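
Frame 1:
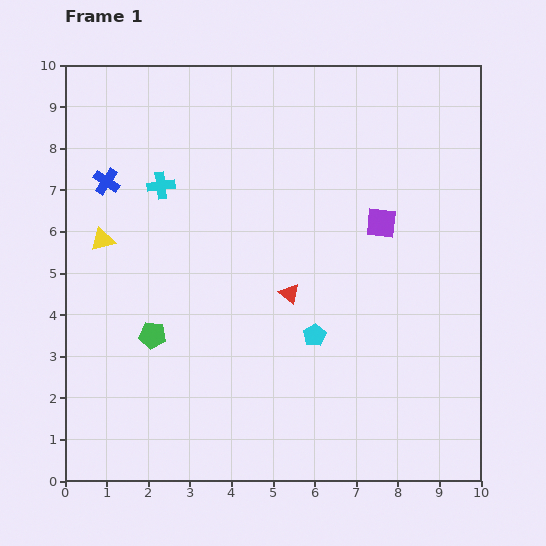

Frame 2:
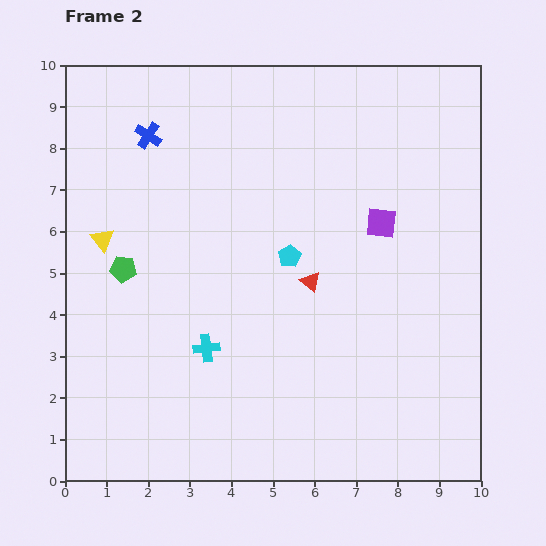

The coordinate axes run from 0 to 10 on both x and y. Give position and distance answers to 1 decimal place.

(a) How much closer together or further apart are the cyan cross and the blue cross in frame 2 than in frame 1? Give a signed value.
+4.0

Distance in frame 1: 1.3. Distance in frame 2: 5.3.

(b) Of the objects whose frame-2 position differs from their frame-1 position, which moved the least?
the red triangle

(moved 0.6)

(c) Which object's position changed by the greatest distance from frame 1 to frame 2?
the cyan cross

(moved 4.1; next 2.0)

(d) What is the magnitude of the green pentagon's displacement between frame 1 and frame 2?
1.7

The green pentagon moved from (2.1, 3.5) to (1.4, 5.1), a distance of √(0.7² + 1.6²) ≈ 1.7.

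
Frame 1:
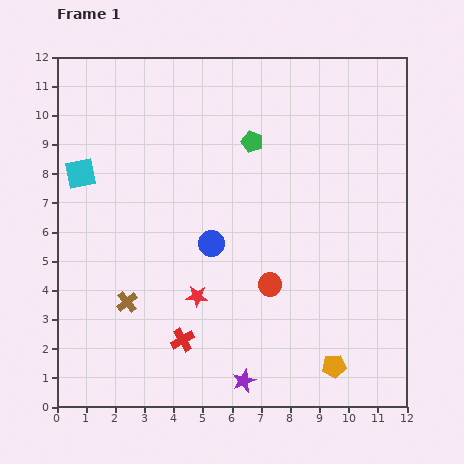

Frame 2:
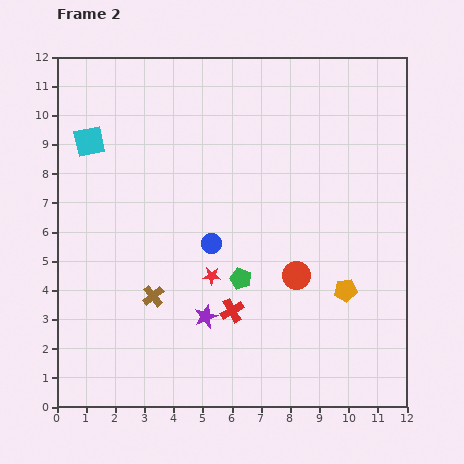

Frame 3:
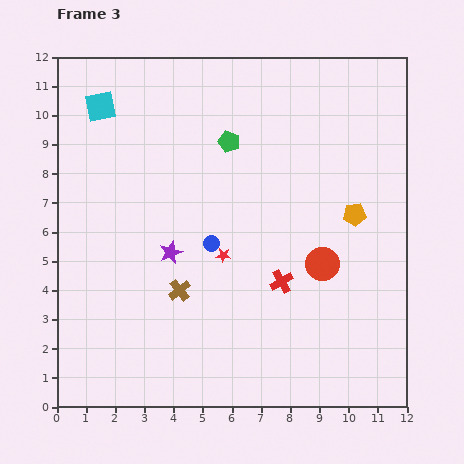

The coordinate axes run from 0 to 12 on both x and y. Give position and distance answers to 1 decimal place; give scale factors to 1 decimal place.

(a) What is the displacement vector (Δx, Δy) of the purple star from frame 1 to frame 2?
(-1.3, 2.2)

The purple star was at (6.4, 0.9) in frame 1 and (5.1, 3.1) in frame 2.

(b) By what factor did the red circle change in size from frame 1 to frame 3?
1.4×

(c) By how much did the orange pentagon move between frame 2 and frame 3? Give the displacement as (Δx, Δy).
(0.3, 2.6)

The orange pentagon was at (9.9, 4.0) in frame 2 and (10.2, 6.6) in frame 3.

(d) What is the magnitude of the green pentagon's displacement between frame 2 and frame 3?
4.7

The green pentagon moved from (6.3, 4.4) to (5.9, 9.1), a distance of √(0.4² + 4.7²) ≈ 4.7.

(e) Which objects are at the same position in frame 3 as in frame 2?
the blue circle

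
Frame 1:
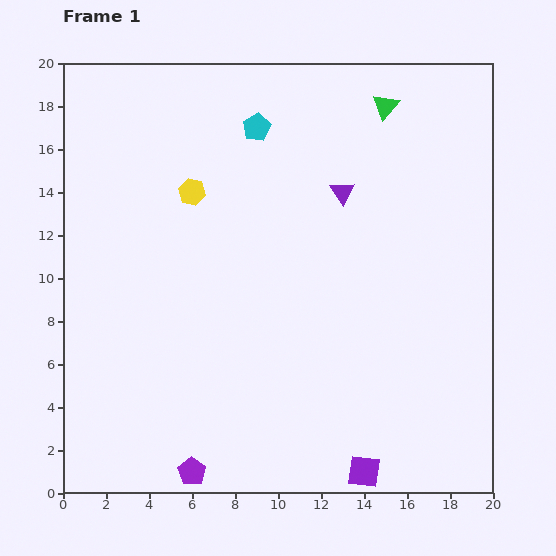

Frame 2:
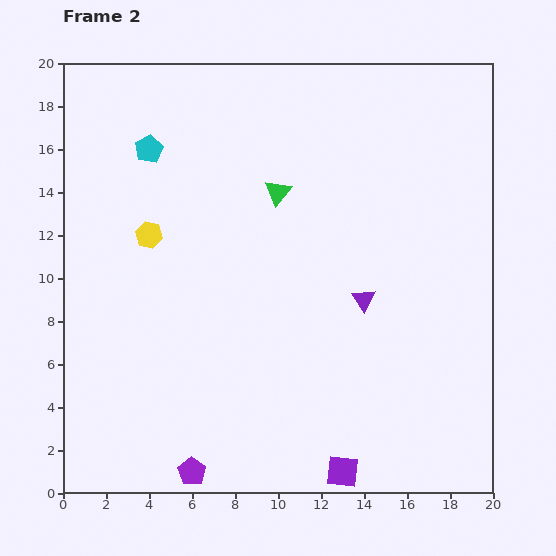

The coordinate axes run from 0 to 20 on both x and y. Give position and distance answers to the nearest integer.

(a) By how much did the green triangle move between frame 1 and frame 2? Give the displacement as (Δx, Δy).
(-5, -4)

The green triangle was at (15, 18) in frame 1 and (10, 14) in frame 2.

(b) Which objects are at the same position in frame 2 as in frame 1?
the purple pentagon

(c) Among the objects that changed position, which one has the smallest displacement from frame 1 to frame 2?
the purple square

(moved 1)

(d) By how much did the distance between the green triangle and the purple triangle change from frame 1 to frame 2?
+2

Distance in frame 1: 4. Distance in frame 2: 6.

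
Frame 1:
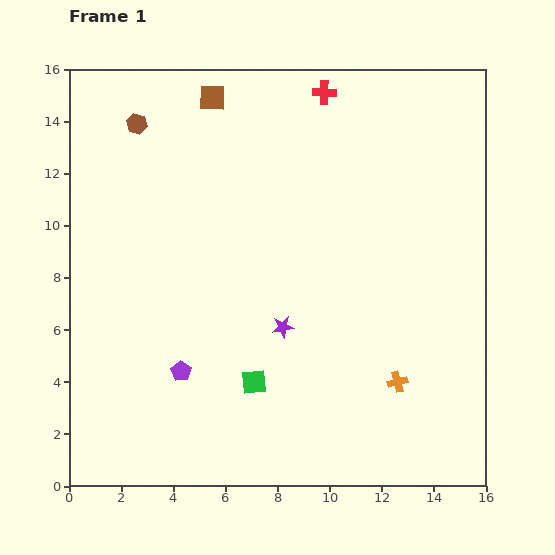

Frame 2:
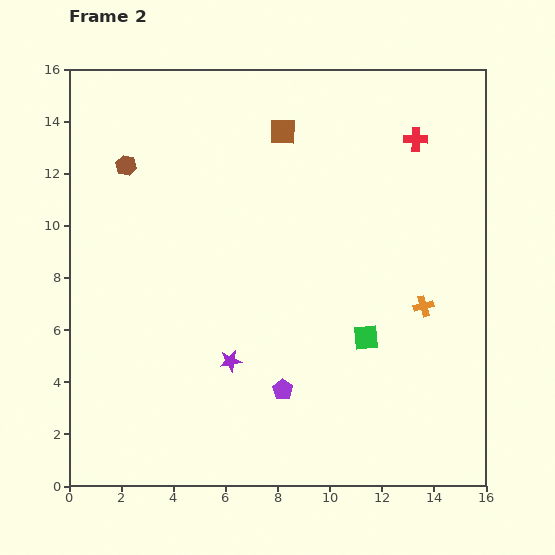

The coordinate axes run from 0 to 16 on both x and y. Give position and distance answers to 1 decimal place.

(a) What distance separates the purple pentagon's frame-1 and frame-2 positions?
4.0

The purple pentagon moved from (4.3, 4.4) to (8.2, 3.7), a distance of √(3.9² + 0.7²) ≈ 4.0.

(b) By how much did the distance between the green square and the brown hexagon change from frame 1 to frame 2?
+0.4

Distance in frame 1: 10.9. Distance in frame 2: 11.3.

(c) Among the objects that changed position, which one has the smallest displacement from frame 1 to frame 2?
the brown hexagon

(moved 1.6)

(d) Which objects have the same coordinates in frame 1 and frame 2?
none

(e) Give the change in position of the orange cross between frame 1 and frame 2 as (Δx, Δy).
(1.0, 2.9)

The orange cross was at (12.6, 4.0) in frame 1 and (13.6, 6.9) in frame 2.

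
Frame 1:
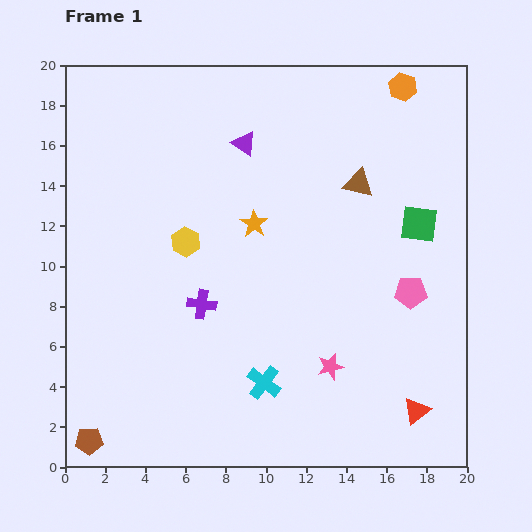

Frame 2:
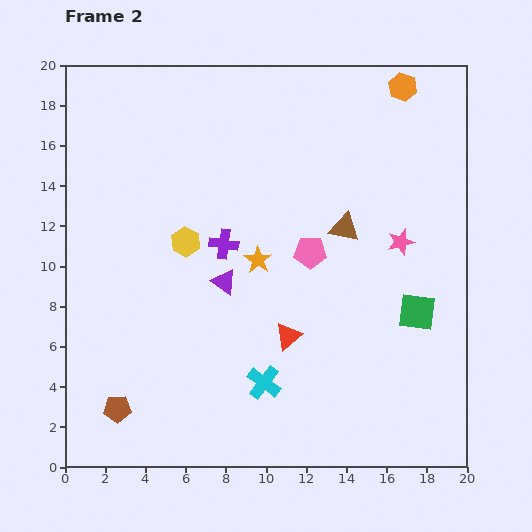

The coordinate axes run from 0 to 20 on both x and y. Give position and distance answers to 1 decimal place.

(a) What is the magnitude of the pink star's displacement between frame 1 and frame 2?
7.1

The pink star moved from (13.2, 5.0) to (16.7, 11.2), a distance of √(3.5² + 6.2²) ≈ 7.1.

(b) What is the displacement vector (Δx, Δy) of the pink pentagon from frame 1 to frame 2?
(-5.0, 2.0)

The pink pentagon was at (17.2, 8.7) in frame 1 and (12.2, 10.7) in frame 2.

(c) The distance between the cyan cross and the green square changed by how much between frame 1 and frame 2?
-2.6

Distance in frame 1: 11.0. Distance in frame 2: 8.4.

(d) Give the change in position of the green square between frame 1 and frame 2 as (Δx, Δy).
(-0.1, -4.4)

The green square was at (17.6, 12.1) in frame 1 and (17.5, 7.7) in frame 2.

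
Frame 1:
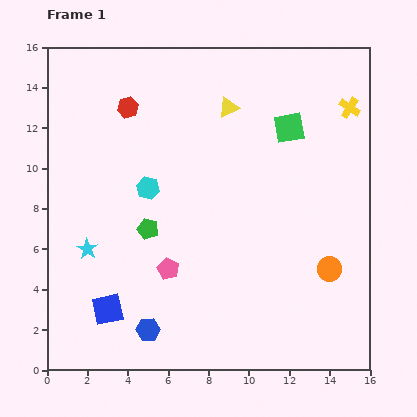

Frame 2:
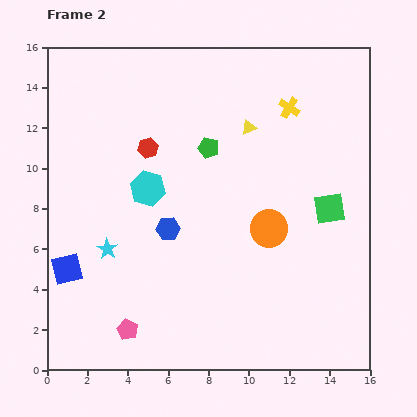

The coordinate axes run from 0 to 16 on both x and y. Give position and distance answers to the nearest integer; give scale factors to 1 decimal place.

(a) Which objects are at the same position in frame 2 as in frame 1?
the cyan hexagon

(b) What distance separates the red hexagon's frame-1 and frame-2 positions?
2

The red hexagon moved from (4, 13) to (5, 11), a distance of √(1² + 2²) ≈ 2.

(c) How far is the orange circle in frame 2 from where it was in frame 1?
4

The orange circle moved from (14, 5) to (11, 7), a distance of √(3² + 2²) ≈ 4.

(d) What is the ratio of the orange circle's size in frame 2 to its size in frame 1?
1.6×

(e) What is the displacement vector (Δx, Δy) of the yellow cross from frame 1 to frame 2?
(-3, 0)

The yellow cross was at (15, 13) in frame 1 and (12, 13) in frame 2.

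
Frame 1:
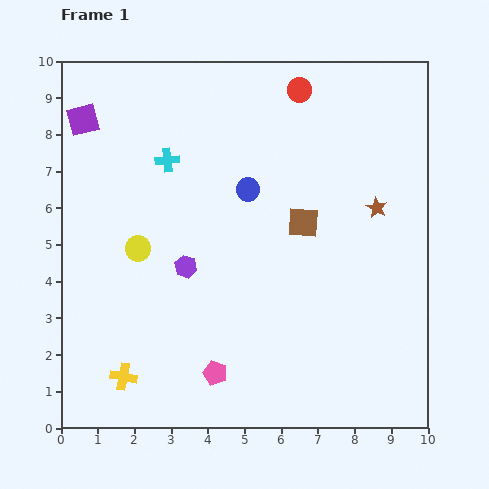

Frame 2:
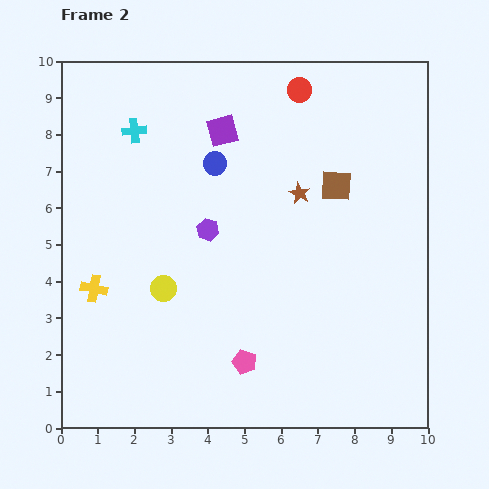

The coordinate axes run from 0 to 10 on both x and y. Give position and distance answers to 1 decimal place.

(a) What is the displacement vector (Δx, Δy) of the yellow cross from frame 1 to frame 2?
(-0.8, 2.4)

The yellow cross was at (1.7, 1.4) in frame 1 and (0.9, 3.8) in frame 2.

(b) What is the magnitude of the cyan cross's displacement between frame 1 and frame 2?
1.2

The cyan cross moved from (2.9, 7.3) to (2.0, 8.1), a distance of √(0.9² + 0.8²) ≈ 1.2.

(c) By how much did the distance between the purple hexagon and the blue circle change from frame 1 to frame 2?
-0.9

Distance in frame 1: 2.7. Distance in frame 2: 1.8.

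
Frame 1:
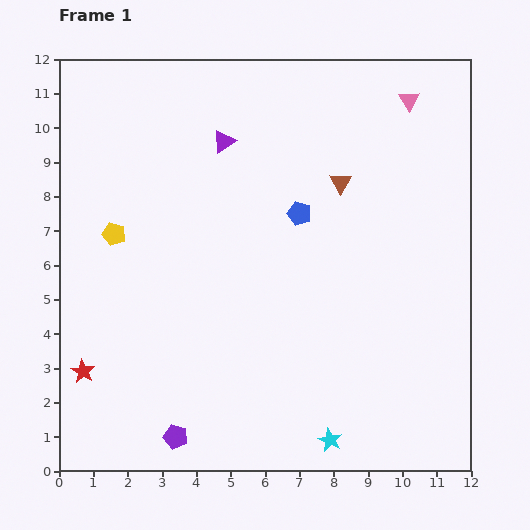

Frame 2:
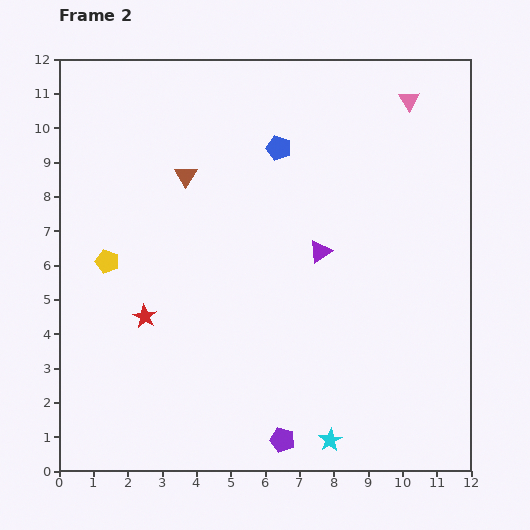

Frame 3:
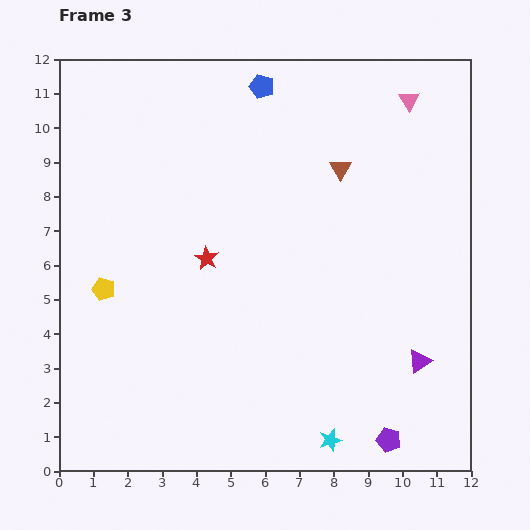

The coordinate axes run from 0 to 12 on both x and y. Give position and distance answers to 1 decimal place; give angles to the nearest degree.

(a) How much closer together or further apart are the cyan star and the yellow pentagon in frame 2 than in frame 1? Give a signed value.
-0.4

Distance in frame 1: 8.7. Distance in frame 2: 8.3.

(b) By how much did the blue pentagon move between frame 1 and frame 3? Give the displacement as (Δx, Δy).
(-1.1, 3.7)

The blue pentagon was at (7.0, 7.5) in frame 1 and (5.9, 11.2) in frame 3.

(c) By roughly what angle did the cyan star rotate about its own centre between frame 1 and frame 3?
30° clockwise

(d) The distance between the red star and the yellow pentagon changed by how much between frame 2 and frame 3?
+1.2

Distance in frame 2: 1.9. Distance in frame 3: 3.1.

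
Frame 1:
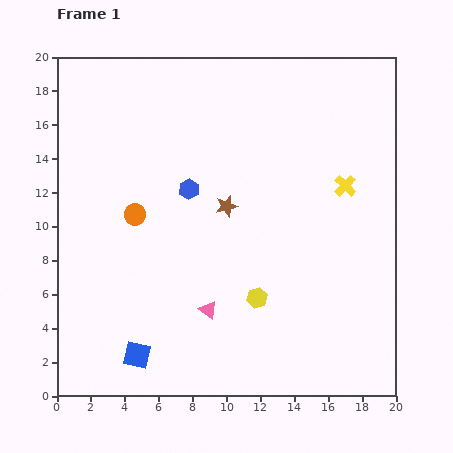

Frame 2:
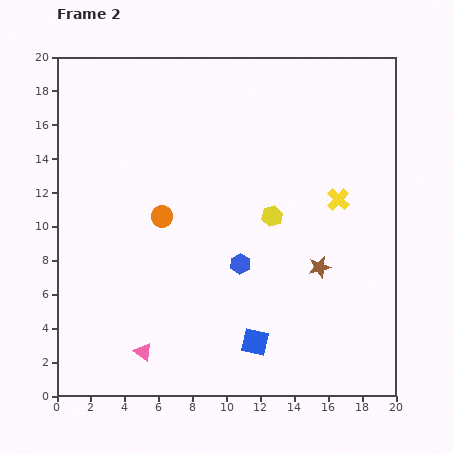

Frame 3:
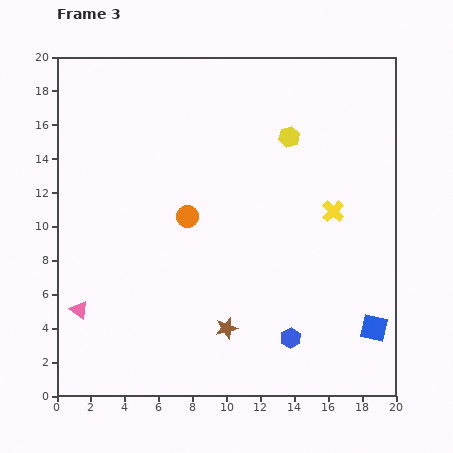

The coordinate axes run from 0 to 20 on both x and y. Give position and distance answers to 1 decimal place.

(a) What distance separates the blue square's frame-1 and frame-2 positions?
7.0

The blue square moved from (4.7, 2.4) to (11.7, 3.2), a distance of √(7.0² + 0.8²) ≈ 7.0.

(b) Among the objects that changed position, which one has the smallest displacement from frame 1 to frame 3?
the yellow cross

(moved 1.7)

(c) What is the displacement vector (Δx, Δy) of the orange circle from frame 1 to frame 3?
(3.1, -0.1)

The orange circle was at (4.6, 10.7) in frame 1 and (7.7, 10.6) in frame 3.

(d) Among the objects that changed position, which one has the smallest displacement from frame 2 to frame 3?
the yellow cross

(moved 0.8)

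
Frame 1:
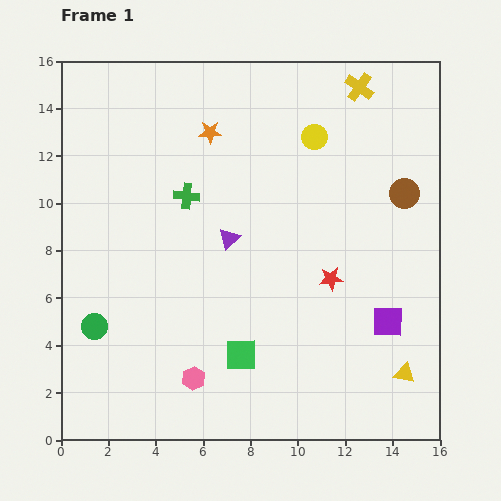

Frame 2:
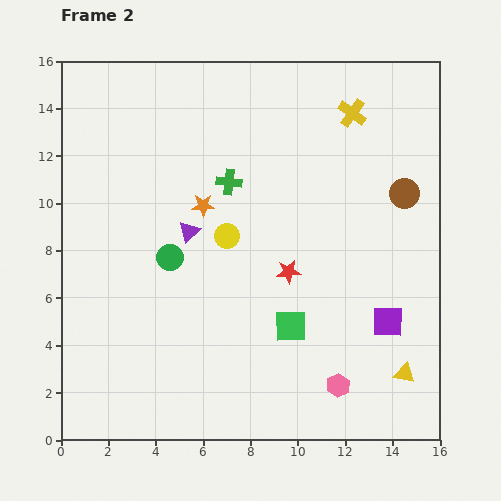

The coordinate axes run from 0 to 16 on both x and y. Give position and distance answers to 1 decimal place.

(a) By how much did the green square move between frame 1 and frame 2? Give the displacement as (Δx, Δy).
(2.1, 1.2)

The green square was at (7.6, 3.6) in frame 1 and (9.7, 4.8) in frame 2.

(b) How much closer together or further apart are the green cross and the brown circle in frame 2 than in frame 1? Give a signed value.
-1.8

Distance in frame 1: 9.2. Distance in frame 2: 7.4.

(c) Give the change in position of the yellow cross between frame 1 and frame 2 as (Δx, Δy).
(-0.3, -1.1)

The yellow cross was at (12.6, 14.9) in frame 1 and (12.3, 13.8) in frame 2.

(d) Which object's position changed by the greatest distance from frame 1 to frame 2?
the pink hexagon

(moved 6.1; next 5.6)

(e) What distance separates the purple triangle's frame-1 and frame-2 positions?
1.7

The purple triangle moved from (7.1, 8.5) to (5.4, 8.8), a distance of √(1.7² + 0.3²) ≈ 1.7.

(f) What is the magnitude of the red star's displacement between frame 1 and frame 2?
1.8

The red star moved from (11.4, 6.8) to (9.6, 7.1), a distance of √(1.8² + 0.3²) ≈ 1.8.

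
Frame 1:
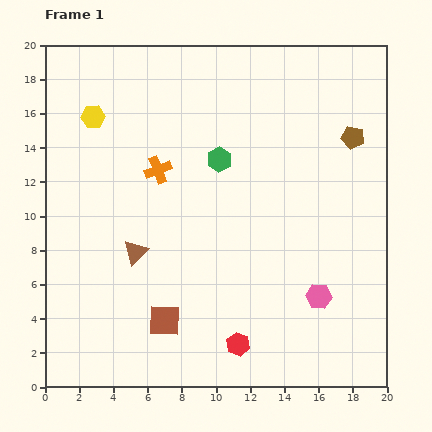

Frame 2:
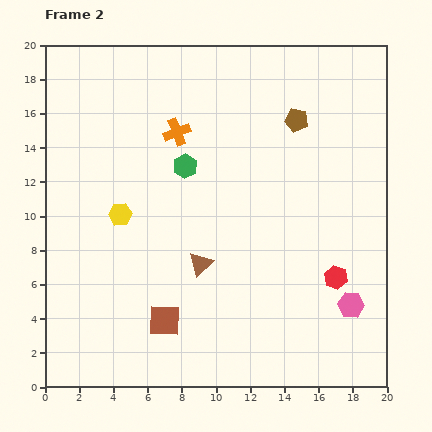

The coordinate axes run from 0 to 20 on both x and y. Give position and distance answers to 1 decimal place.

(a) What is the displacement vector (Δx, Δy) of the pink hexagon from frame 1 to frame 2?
(1.9, -0.5)

The pink hexagon was at (16.0, 5.3) in frame 1 and (17.9, 4.8) in frame 2.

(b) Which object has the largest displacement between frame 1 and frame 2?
the red hexagon

(moved 6.9; next 5.9)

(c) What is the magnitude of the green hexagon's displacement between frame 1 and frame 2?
2.0

The green hexagon moved from (10.2, 13.3) to (8.2, 12.9), a distance of √(2.0² + 0.4²) ≈ 2.0.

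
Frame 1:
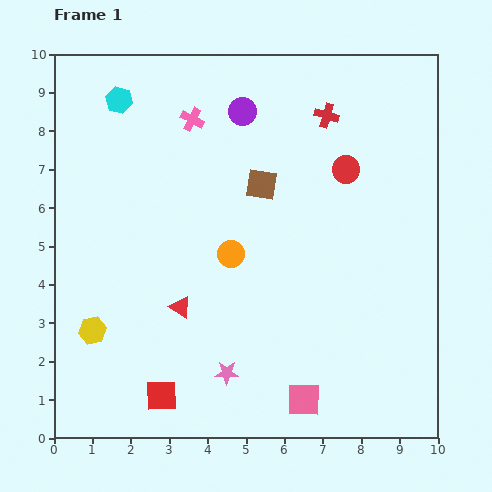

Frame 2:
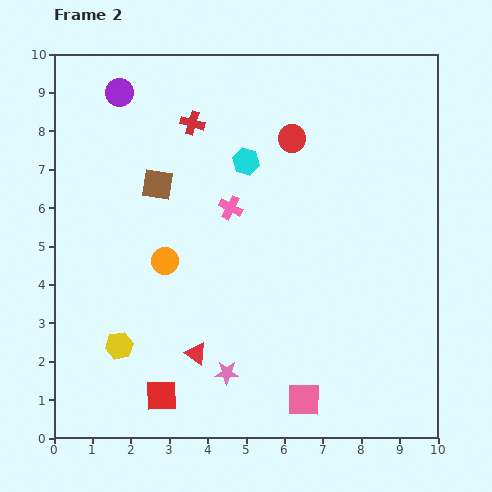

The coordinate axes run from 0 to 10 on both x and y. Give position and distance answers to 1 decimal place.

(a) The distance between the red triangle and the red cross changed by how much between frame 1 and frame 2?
-0.3

Distance in frame 1: 6.3. Distance in frame 2: 6.0.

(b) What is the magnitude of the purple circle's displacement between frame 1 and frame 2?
3.2

The purple circle moved from (4.9, 8.5) to (1.7, 9.0), a distance of √(3.2² + 0.5²) ≈ 3.2.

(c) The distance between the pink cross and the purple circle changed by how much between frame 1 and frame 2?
+2.9

Distance in frame 1: 1.3. Distance in frame 2: 4.2.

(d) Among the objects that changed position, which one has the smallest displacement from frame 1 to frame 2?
the yellow hexagon

(moved 0.8)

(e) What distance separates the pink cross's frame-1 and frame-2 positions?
2.5

The pink cross moved from (3.6, 8.3) to (4.6, 6.0), a distance of √(1.0² + 2.3²) ≈ 2.5.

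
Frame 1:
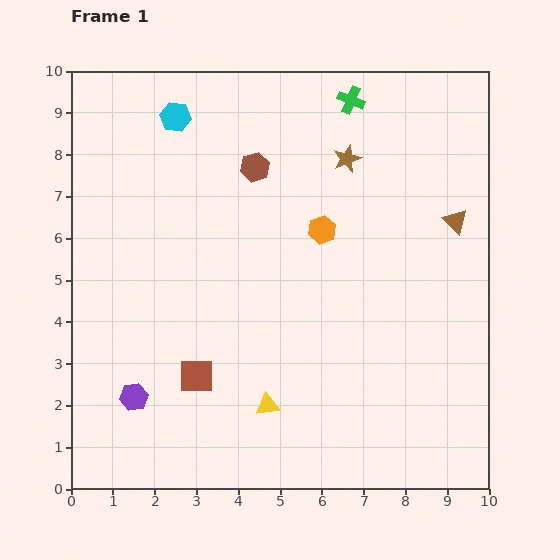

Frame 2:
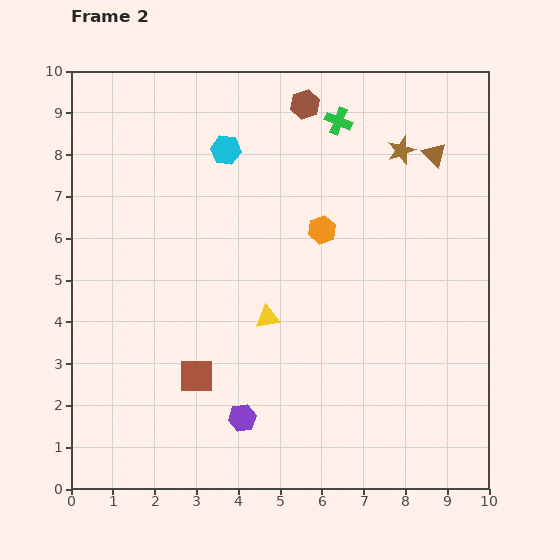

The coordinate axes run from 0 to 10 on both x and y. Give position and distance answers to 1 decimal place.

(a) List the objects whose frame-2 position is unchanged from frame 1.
the orange hexagon, the brown square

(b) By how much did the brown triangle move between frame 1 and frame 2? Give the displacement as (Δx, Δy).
(-0.5, 1.6)

The brown triangle was at (9.2, 6.4) in frame 1 and (8.7, 8.0) in frame 2.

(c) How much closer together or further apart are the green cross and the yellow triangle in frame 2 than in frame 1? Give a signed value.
-2.6

Distance in frame 1: 7.6. Distance in frame 2: 5.0.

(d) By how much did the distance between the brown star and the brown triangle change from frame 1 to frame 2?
-2.2

Distance in frame 1: 3.0. Distance in frame 2: 0.8.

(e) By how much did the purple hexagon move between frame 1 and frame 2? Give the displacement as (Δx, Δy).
(2.6, -0.5)

The purple hexagon was at (1.5, 2.2) in frame 1 and (4.1, 1.7) in frame 2.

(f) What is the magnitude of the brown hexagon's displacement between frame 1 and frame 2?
1.9

The brown hexagon moved from (4.4, 7.7) to (5.6, 9.2), a distance of √(1.2² + 1.5²) ≈ 1.9.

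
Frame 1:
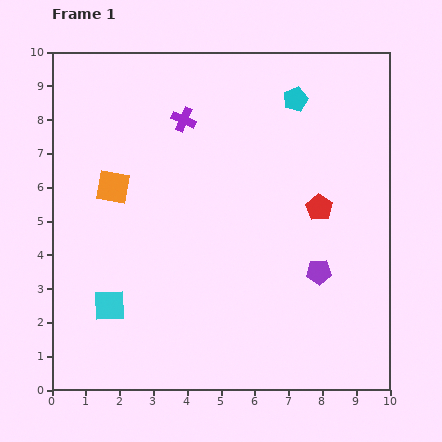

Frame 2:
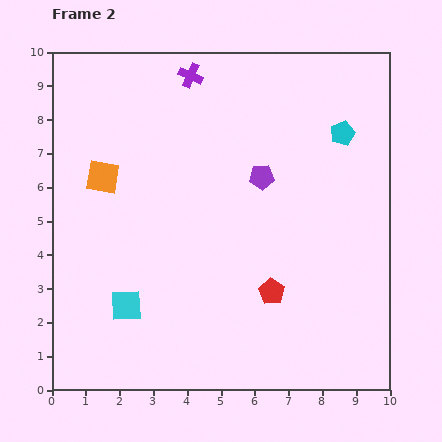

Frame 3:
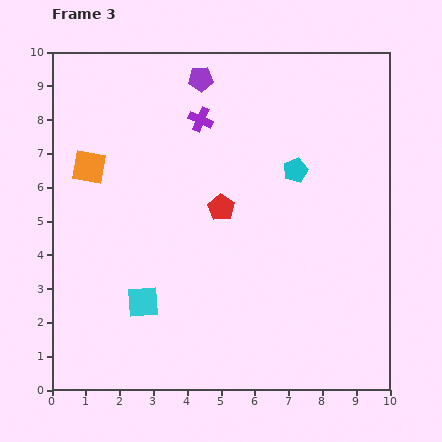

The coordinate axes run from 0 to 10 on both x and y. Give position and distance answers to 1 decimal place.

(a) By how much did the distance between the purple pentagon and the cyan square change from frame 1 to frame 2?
-0.8

Distance in frame 1: 6.3. Distance in frame 2: 5.5.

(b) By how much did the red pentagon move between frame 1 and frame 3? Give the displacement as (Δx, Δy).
(-2.9, 0.0)

The red pentagon was at (7.9, 5.4) in frame 1 and (5.0, 5.4) in frame 3.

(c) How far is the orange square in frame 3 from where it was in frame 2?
0.5

The orange square moved from (1.5, 6.3) to (1.1, 6.6), a distance of √(0.4² + 0.3²) ≈ 0.5.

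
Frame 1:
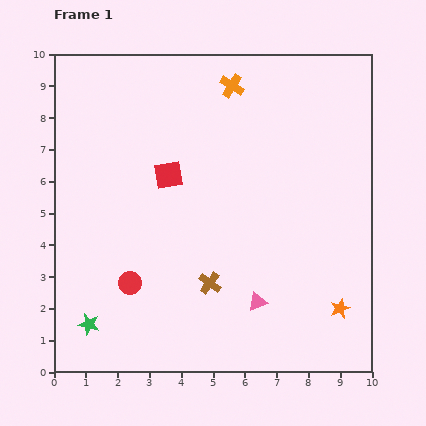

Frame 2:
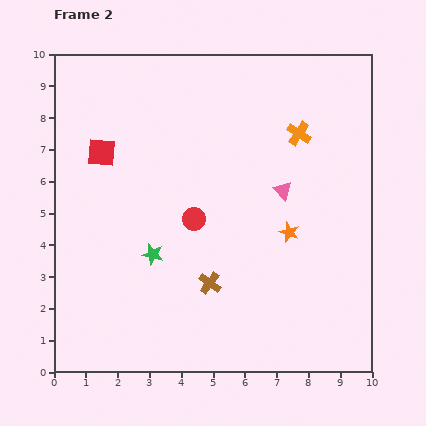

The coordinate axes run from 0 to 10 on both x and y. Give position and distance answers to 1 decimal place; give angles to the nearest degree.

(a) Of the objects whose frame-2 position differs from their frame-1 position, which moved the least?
the red square

(moved 2.2)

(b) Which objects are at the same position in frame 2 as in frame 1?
the brown cross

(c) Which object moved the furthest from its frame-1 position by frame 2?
the pink triangle

(moved 3.6; next 3.0)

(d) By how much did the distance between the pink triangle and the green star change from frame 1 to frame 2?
-0.7

Distance in frame 1: 5.3. Distance in frame 2: 4.6.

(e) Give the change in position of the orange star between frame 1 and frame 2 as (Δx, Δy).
(-1.6, 2.4)

The orange star was at (9.0, 2.0) in frame 1 and (7.4, 4.4) in frame 2.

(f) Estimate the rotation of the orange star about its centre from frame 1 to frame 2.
29° counter-clockwise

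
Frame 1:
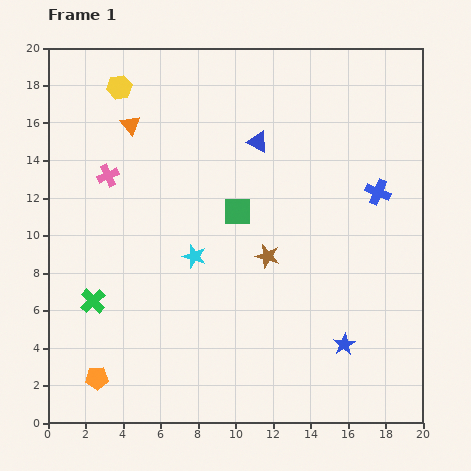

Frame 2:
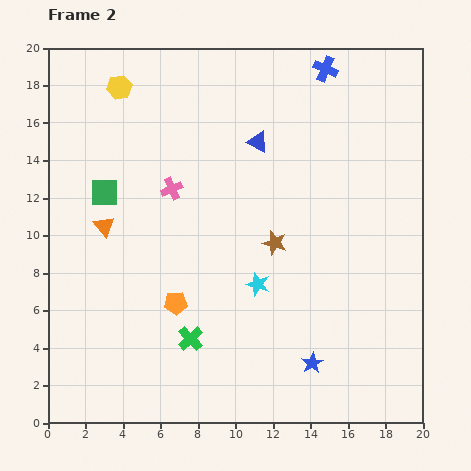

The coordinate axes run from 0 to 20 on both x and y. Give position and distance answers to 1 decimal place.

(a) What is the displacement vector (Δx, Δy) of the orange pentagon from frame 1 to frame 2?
(4.2, 4.0)

The orange pentagon was at (2.6, 2.4) in frame 1 and (6.8, 6.4) in frame 2.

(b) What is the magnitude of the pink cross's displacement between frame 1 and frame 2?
3.5

The pink cross moved from (3.2, 13.2) to (6.6, 12.5), a distance of √(3.4² + 0.7²) ≈ 3.5.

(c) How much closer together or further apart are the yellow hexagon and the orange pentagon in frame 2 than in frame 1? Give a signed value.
-3.6

Distance in frame 1: 15.5. Distance in frame 2: 11.9.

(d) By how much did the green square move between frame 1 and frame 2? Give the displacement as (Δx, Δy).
(-7.1, 1.0)

The green square was at (10.1, 11.3) in frame 1 and (3.0, 12.3) in frame 2.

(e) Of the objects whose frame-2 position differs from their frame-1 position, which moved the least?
the brown star

(moved 0.8)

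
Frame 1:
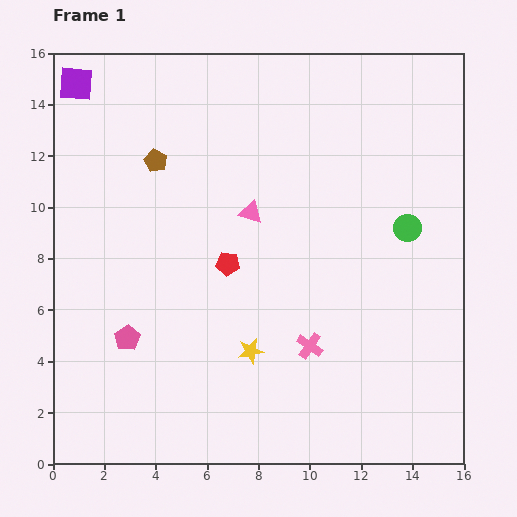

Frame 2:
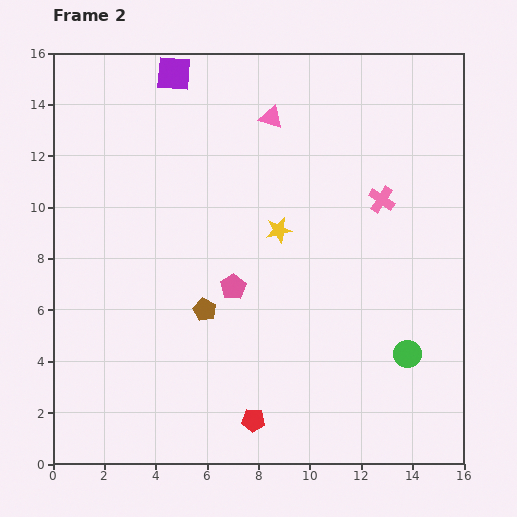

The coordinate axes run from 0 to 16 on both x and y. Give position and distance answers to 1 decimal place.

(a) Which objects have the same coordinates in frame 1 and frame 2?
none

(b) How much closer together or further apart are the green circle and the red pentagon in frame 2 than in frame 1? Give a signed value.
-0.6

Distance in frame 1: 7.1. Distance in frame 2: 6.5.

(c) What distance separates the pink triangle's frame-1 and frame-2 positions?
3.8

The pink triangle moved from (7.7, 9.8) to (8.5, 13.5), a distance of √(0.8² + 3.7²) ≈ 3.8.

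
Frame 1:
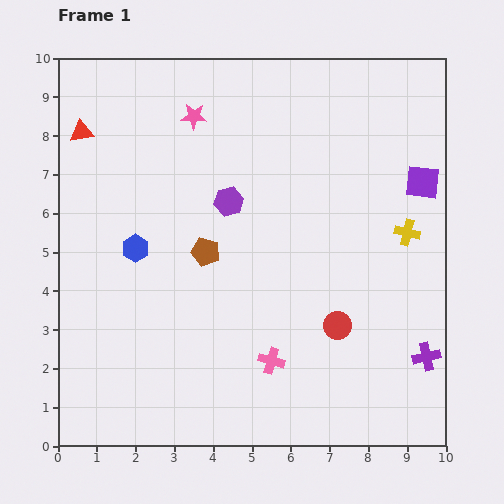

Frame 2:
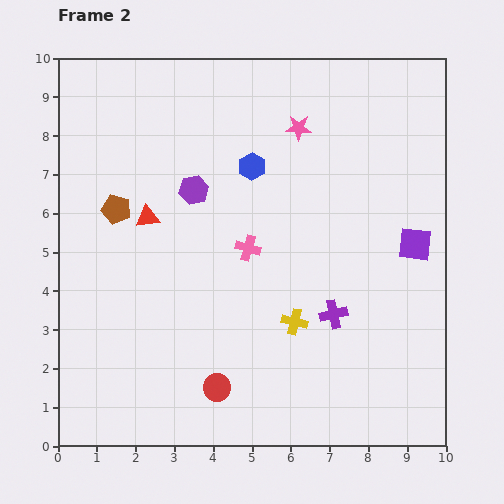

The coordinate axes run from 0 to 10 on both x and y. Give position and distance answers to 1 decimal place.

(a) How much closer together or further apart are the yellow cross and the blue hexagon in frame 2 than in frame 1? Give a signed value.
-2.9

Distance in frame 1: 7.0. Distance in frame 2: 4.1.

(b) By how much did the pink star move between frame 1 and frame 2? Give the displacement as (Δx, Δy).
(2.7, -0.3)

The pink star was at (3.5, 8.5) in frame 1 and (6.2, 8.2) in frame 2.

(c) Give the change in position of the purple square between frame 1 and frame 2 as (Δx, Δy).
(-0.2, -1.6)

The purple square was at (9.4, 6.8) in frame 1 and (9.2, 5.2) in frame 2.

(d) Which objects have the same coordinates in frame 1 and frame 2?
none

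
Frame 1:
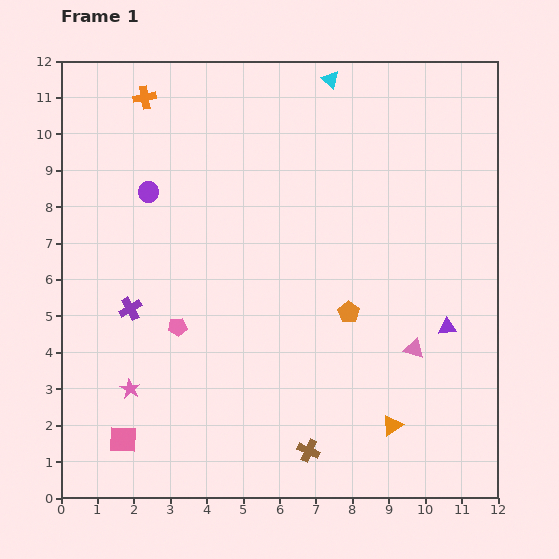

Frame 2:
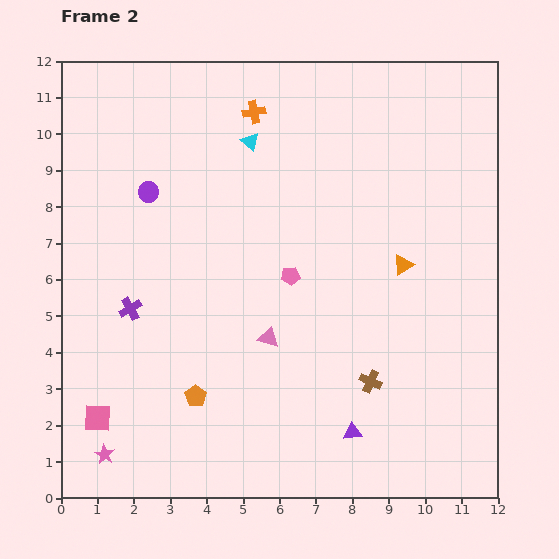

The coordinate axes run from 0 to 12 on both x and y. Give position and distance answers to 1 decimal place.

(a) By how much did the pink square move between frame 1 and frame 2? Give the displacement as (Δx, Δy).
(-0.7, 0.6)

The pink square was at (1.7, 1.6) in frame 1 and (1.0, 2.2) in frame 2.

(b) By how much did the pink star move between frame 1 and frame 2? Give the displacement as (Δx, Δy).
(-0.7, -1.8)

The pink star was at (1.9, 3.0) in frame 1 and (1.2, 1.2) in frame 2.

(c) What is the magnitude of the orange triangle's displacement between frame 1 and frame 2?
4.4

The orange triangle moved from (9.1, 2.0) to (9.4, 6.4), a distance of √(0.3² + 4.4²) ≈ 4.4.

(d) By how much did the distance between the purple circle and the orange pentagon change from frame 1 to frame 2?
-0.7

Distance in frame 1: 6.4. Distance in frame 2: 5.7.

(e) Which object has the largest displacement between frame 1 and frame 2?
the orange pentagon

(moved 4.8; next 4.4)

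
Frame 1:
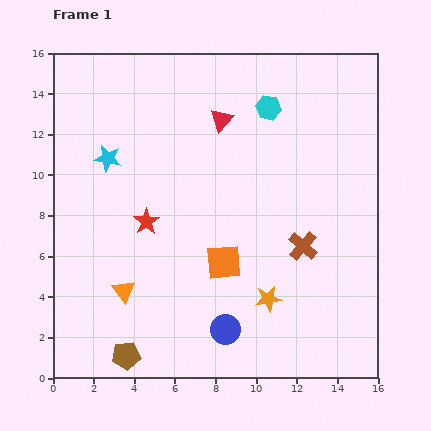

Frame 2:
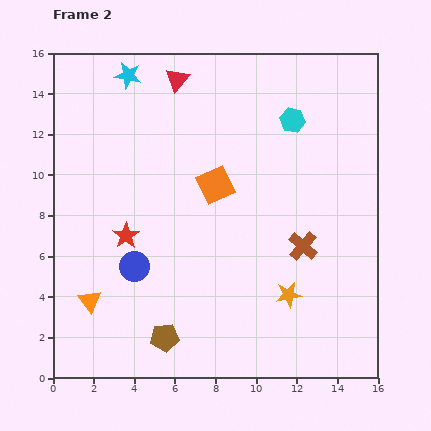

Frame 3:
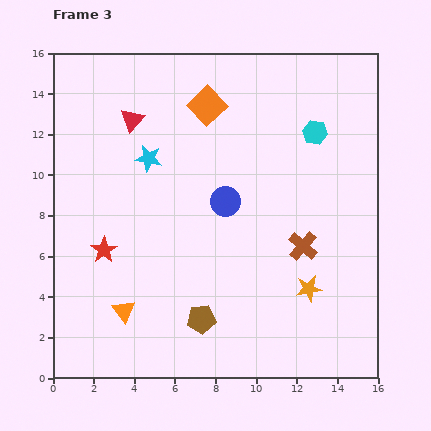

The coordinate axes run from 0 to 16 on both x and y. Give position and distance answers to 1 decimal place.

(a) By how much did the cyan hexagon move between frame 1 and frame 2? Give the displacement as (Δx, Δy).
(1.2, -0.6)

The cyan hexagon was at (10.6, 13.3) in frame 1 and (11.8, 12.7) in frame 2.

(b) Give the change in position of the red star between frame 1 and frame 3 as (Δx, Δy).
(-2.1, -1.4)

The red star was at (4.6, 7.7) in frame 1 and (2.5, 6.3) in frame 3.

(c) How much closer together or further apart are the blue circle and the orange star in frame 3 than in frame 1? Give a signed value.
+3.3

Distance in frame 1: 2.6. Distance in frame 3: 5.9.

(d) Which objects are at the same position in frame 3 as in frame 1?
the brown cross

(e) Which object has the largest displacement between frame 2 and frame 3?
the blue circle

(moved 5.5; next 4.2)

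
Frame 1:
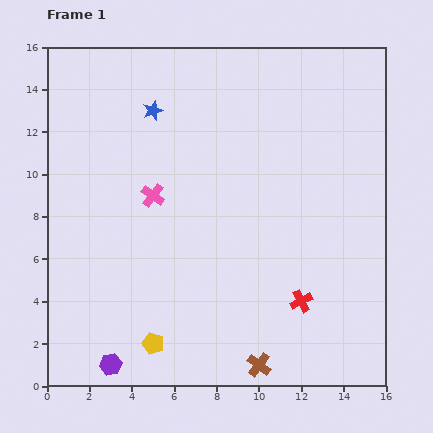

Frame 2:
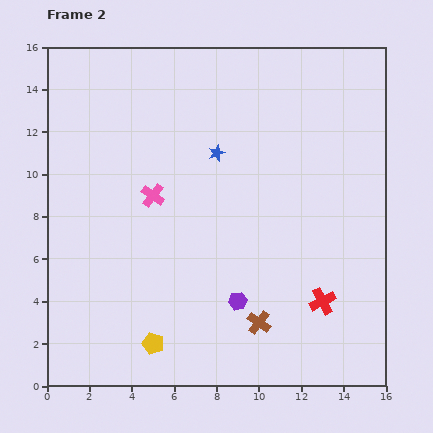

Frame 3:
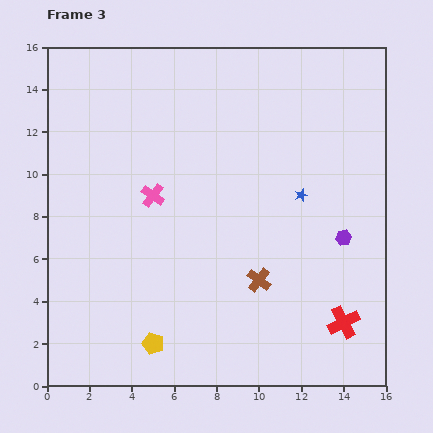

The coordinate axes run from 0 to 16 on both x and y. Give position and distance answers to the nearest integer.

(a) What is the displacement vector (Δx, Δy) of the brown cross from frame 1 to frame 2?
(0, 2)

The brown cross was at (10, 1) in frame 1 and (10, 3) in frame 2.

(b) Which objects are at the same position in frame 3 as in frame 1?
the pink cross, the yellow pentagon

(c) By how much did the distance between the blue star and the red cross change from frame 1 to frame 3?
-5

Distance in frame 1: 11. Distance in frame 3: 6.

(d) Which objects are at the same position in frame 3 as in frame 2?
the pink cross, the yellow pentagon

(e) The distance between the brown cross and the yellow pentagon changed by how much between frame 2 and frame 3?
+1

Distance in frame 2: 5. Distance in frame 3: 6.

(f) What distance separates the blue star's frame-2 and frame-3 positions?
4

The blue star moved from (8, 11) to (12, 9), a distance of √(4² + 2²) ≈ 4.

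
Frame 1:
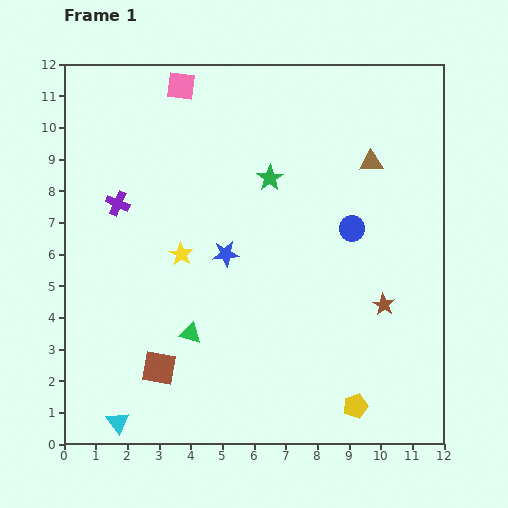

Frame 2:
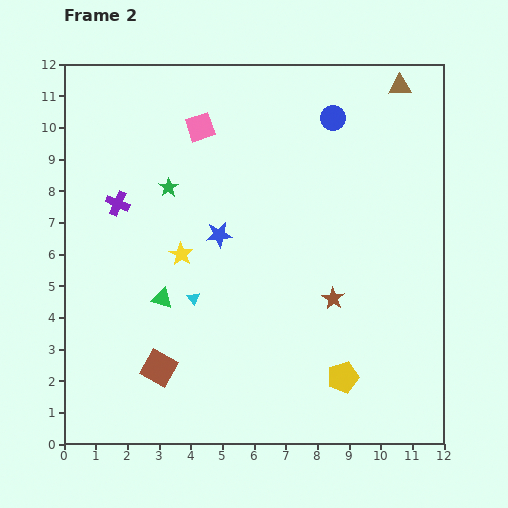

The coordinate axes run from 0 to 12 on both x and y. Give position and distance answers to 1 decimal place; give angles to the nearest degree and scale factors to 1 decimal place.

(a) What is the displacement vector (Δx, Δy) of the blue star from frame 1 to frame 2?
(-0.2, 0.6)

The blue star was at (5.1, 6.0) in frame 1 and (4.9, 6.6) in frame 2.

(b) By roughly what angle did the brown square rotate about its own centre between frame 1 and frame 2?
20° clockwise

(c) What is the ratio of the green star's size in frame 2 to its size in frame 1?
0.7×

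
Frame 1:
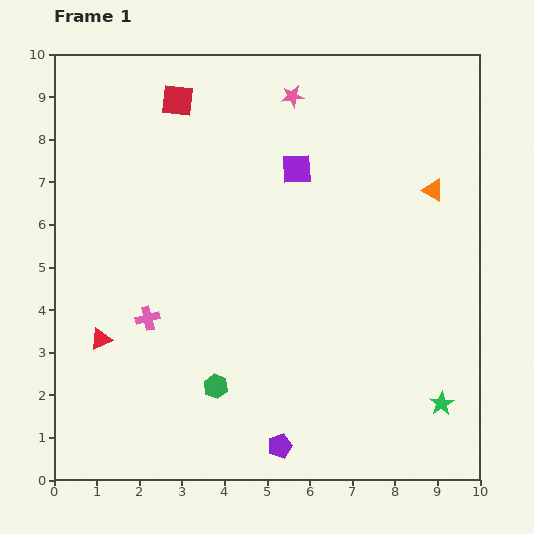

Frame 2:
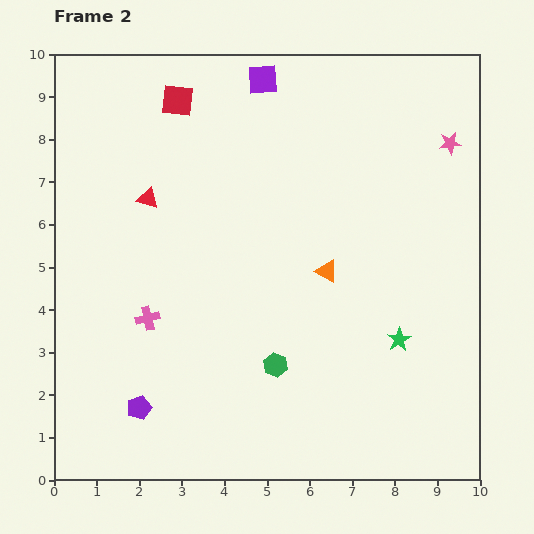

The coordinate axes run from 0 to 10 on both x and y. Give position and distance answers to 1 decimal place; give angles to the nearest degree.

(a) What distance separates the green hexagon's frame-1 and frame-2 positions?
1.5

The green hexagon moved from (3.8, 2.2) to (5.2, 2.7), a distance of √(1.4² + 0.5²) ≈ 1.5.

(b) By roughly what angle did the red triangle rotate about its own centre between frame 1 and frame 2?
40° clockwise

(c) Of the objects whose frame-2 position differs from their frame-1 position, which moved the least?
the green hexagon

(moved 1.5)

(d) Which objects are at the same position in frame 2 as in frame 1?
the red square, the pink cross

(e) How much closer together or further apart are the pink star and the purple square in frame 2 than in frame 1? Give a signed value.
+2.9

Distance in frame 1: 1.7. Distance in frame 2: 4.6.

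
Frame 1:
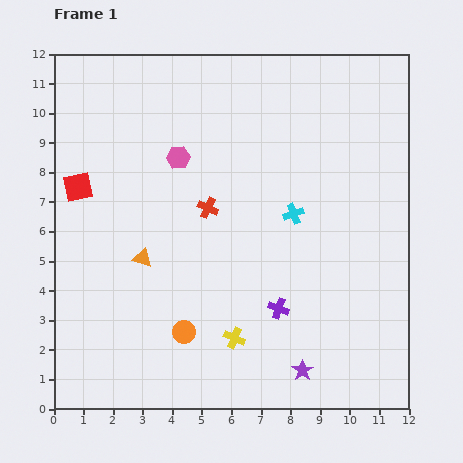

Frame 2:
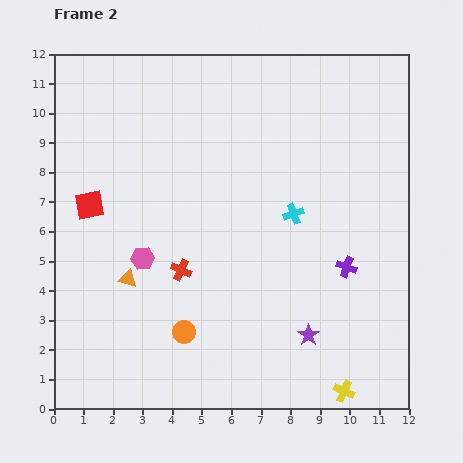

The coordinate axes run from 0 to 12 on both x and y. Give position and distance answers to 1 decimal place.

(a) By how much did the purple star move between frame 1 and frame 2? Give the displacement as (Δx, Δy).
(0.2, 1.2)

The purple star was at (8.4, 1.3) in frame 1 and (8.6, 2.5) in frame 2.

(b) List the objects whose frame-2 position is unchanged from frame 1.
the cyan cross, the orange circle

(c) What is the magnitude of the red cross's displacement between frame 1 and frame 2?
2.3

The red cross moved from (5.2, 6.8) to (4.3, 4.7), a distance of √(0.9² + 2.1²) ≈ 2.3.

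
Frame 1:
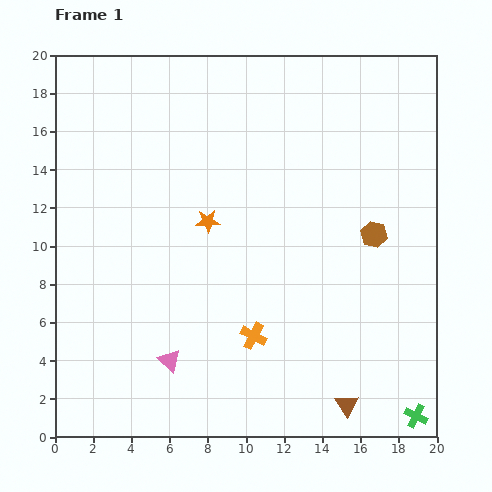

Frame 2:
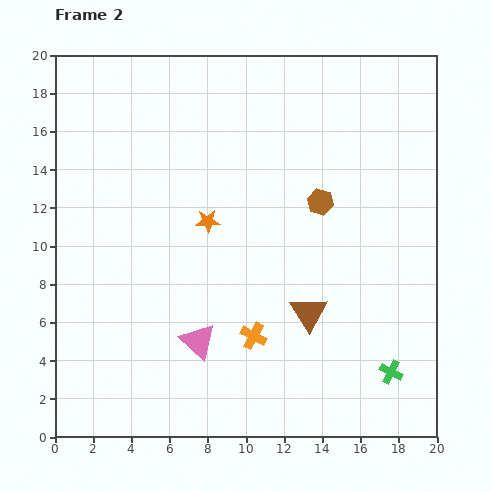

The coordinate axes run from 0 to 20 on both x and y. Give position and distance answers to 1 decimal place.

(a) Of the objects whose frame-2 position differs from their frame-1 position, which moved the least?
the pink triangle

(moved 1.8)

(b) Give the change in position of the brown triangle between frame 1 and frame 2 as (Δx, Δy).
(-2.0, 4.8)

The brown triangle was at (15.3, 1.7) in frame 1 and (13.3, 6.5) in frame 2.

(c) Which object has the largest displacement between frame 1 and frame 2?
the brown triangle

(moved 5.2; next 3.3)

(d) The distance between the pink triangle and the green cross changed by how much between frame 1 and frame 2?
-3.0

Distance in frame 1: 13.2. Distance in frame 2: 10.2.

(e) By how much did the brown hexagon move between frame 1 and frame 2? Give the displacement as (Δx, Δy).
(-2.8, 1.7)

The brown hexagon was at (16.7, 10.6) in frame 1 and (13.9, 12.3) in frame 2.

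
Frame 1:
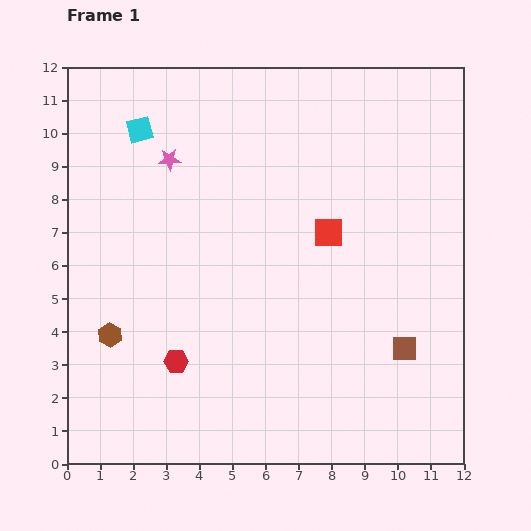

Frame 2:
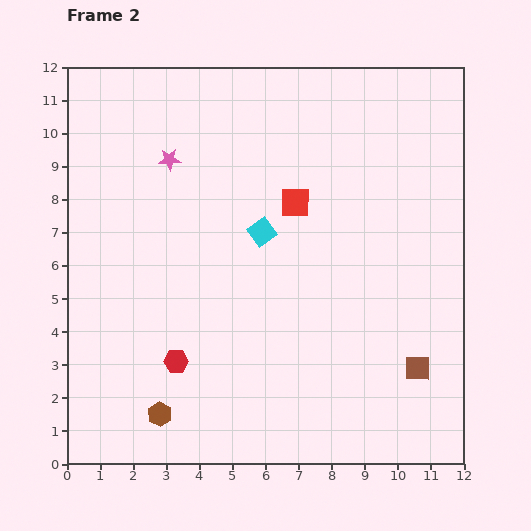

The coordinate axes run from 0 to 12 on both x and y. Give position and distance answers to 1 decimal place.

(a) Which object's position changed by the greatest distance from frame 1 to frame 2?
the cyan square

(moved 4.8; next 2.8)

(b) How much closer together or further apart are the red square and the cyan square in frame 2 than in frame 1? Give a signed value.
-5.2

Distance in frame 1: 6.5. Distance in frame 2: 1.3.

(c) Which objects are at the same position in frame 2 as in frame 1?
the red hexagon, the pink star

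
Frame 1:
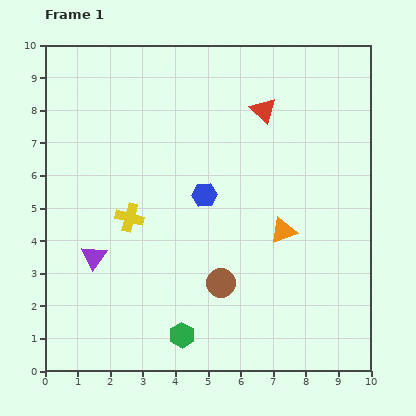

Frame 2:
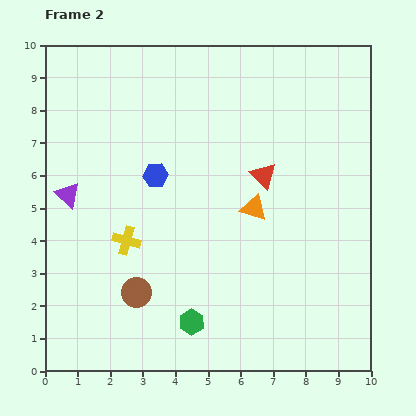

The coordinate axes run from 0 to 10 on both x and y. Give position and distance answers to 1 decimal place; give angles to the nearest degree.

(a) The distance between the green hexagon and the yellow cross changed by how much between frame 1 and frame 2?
-0.7

Distance in frame 1: 3.9. Distance in frame 2: 3.2.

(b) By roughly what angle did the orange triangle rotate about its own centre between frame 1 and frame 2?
38° clockwise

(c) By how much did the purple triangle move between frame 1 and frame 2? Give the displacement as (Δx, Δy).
(-0.8, 1.9)

The purple triangle was at (1.5, 3.5) in frame 1 and (0.7, 5.4) in frame 2.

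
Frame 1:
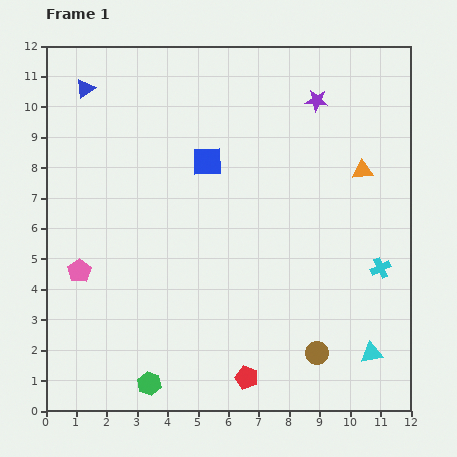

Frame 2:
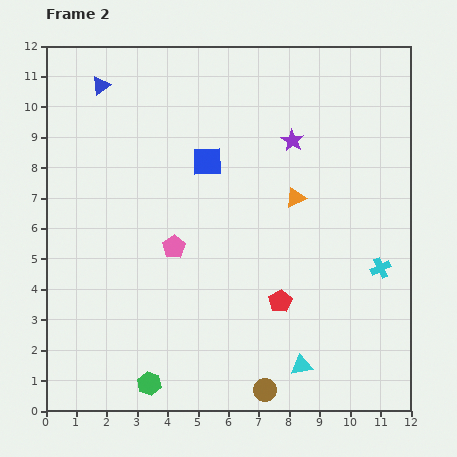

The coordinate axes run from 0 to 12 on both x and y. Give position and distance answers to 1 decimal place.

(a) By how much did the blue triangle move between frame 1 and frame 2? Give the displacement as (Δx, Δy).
(0.5, 0.1)

The blue triangle was at (1.3, 10.6) in frame 1 and (1.8, 10.7) in frame 2.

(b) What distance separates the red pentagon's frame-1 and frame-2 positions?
2.7

The red pentagon moved from (6.6, 1.1) to (7.7, 3.6), a distance of √(1.1² + 2.5²) ≈ 2.7.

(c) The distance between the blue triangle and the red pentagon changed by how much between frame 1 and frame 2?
-1.7

Distance in frame 1: 10.9. Distance in frame 2: 9.2.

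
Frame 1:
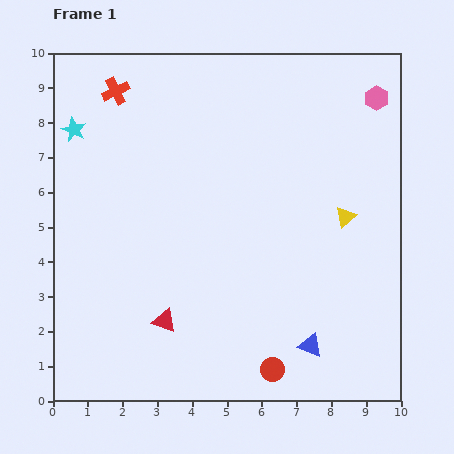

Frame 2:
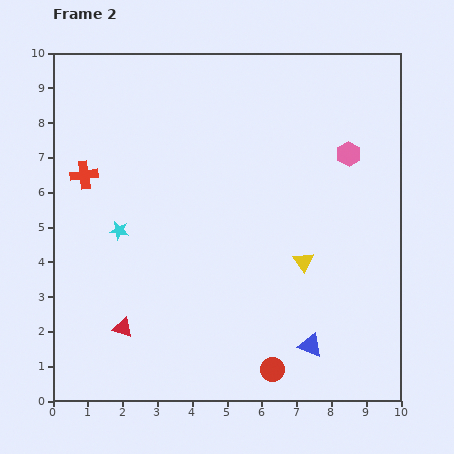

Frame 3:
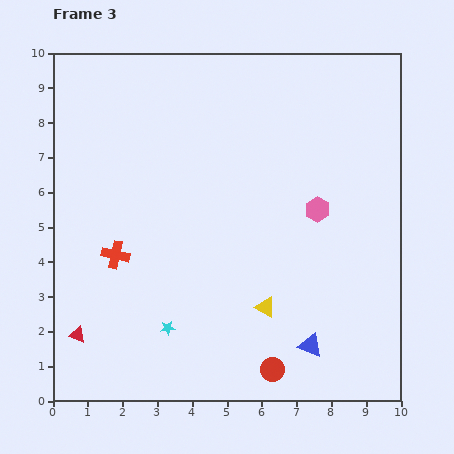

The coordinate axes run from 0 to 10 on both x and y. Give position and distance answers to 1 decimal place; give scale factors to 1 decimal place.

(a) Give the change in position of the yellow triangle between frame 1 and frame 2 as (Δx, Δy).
(-1.2, -1.3)

The yellow triangle was at (8.4, 5.3) in frame 1 and (7.2, 4.0) in frame 2.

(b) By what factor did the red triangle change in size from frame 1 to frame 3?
0.7×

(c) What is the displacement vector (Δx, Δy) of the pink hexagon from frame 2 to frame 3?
(-0.9, -1.6)

The pink hexagon was at (8.5, 7.1) in frame 2 and (7.6, 5.5) in frame 3.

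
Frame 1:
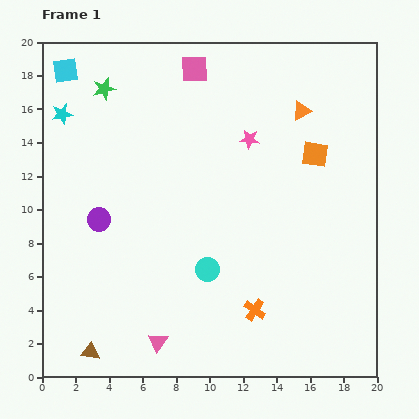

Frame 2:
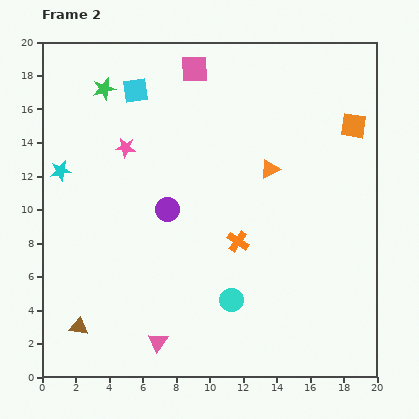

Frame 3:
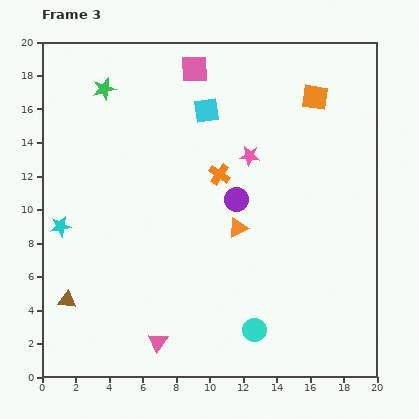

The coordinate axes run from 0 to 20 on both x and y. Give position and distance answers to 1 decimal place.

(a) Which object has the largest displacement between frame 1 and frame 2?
the pink star

(moved 7.4; next 4.4)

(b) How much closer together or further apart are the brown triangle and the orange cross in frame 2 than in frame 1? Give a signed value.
+0.7

Distance in frame 1: 10.1. Distance in frame 2: 10.8.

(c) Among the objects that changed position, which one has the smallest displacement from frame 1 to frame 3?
the pink star

(moved 1.0)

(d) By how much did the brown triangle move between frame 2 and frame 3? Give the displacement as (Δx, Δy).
(-0.7, 1.6)

The brown triangle was at (2.2, 3.0) in frame 2 and (1.5, 4.6) in frame 3.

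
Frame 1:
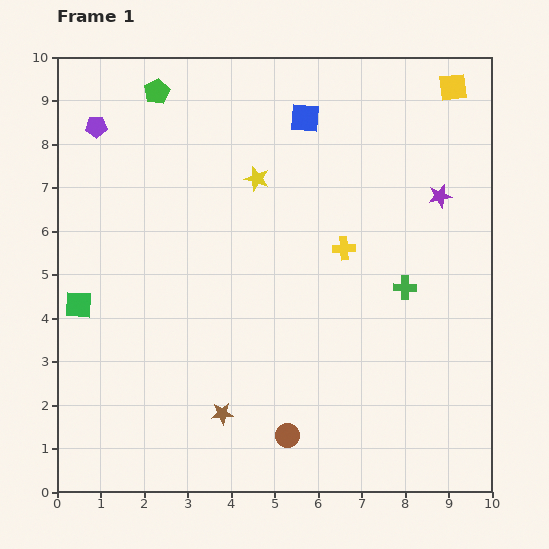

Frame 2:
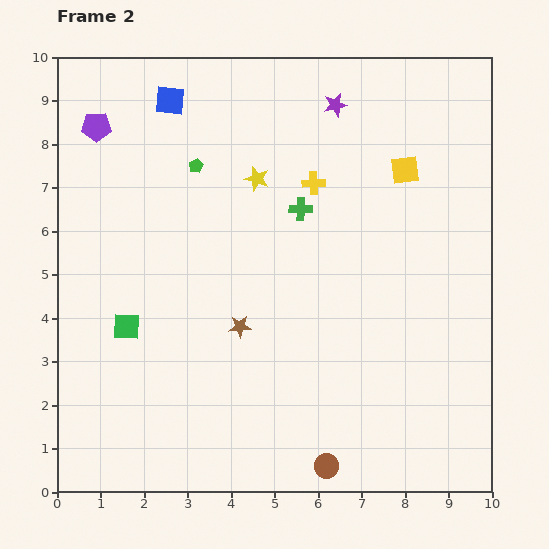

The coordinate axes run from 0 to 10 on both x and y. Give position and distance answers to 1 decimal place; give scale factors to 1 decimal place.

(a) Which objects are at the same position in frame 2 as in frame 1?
the purple pentagon, the yellow star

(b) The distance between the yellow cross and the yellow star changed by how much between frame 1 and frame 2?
-1.3

Distance in frame 1: 2.6. Distance in frame 2: 1.3.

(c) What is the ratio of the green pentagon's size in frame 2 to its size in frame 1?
0.6×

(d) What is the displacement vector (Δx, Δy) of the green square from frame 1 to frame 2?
(1.1, -0.5)

The green square was at (0.5, 4.3) in frame 1 and (1.6, 3.8) in frame 2.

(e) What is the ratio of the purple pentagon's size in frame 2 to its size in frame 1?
1.3×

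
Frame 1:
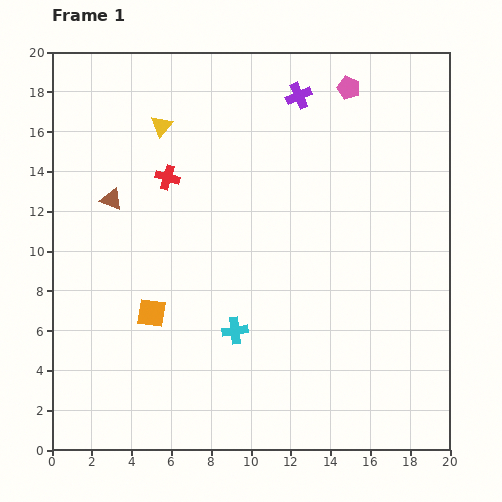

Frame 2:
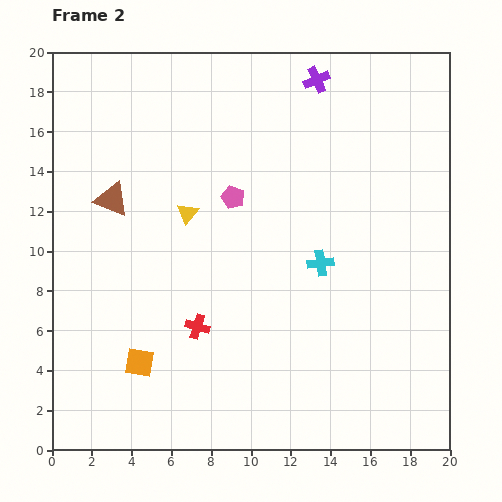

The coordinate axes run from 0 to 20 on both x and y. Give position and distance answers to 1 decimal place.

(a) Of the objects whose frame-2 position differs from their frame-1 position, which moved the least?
the purple cross

(moved 1.2)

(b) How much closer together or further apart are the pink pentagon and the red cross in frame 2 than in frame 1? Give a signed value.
-3.5

Distance in frame 1: 10.2. Distance in frame 2: 6.7.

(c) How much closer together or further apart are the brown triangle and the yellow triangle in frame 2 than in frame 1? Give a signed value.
-0.6

Distance in frame 1: 4.5. Distance in frame 2: 3.9.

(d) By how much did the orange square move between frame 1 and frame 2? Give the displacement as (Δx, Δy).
(-0.6, -2.5)

The orange square was at (5.0, 6.9) in frame 1 and (4.4, 4.4) in frame 2.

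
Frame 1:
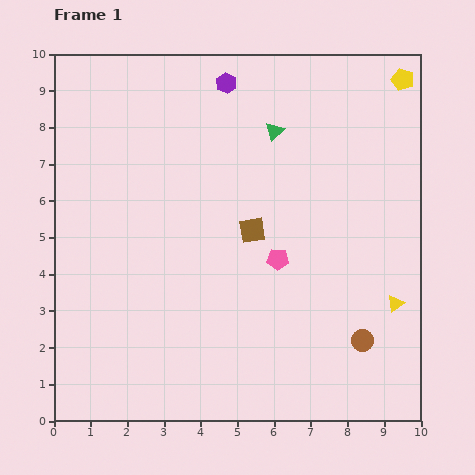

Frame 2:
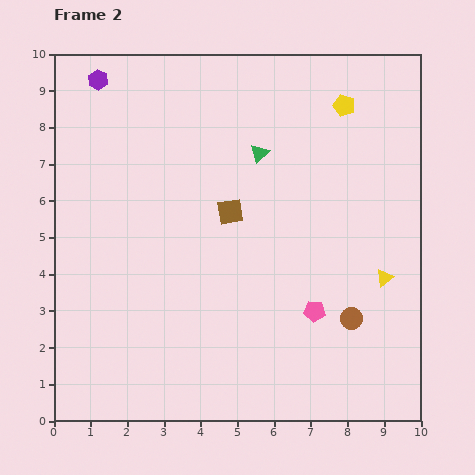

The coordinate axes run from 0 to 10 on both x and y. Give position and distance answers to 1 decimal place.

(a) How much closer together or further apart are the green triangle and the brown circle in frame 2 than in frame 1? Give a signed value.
-1.1

Distance in frame 1: 6.2. Distance in frame 2: 5.1.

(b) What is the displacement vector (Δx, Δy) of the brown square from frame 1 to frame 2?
(-0.6, 0.5)

The brown square was at (5.4, 5.2) in frame 1 and (4.8, 5.7) in frame 2.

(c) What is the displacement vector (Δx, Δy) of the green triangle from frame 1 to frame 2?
(-0.4, -0.6)

The green triangle was at (6.0, 7.9) in frame 1 and (5.6, 7.3) in frame 2.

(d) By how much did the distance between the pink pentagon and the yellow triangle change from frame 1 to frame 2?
-1.3

Distance in frame 1: 3.4. Distance in frame 2: 2.1.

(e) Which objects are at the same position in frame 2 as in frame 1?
none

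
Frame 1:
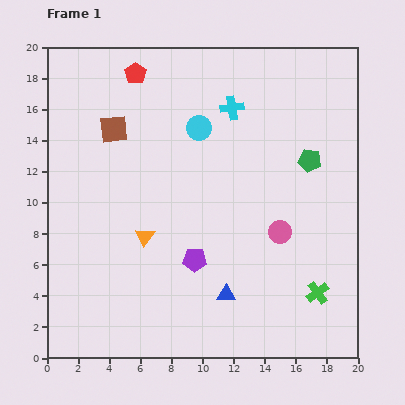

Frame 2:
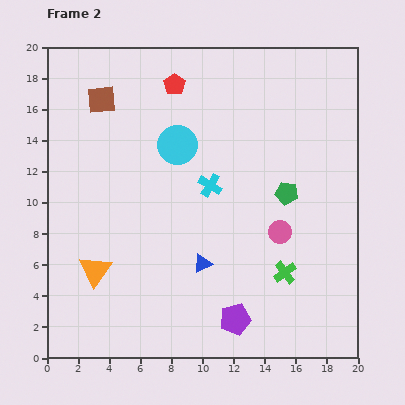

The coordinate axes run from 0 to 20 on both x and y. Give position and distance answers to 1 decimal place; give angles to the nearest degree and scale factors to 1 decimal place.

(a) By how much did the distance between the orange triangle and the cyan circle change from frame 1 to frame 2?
+1.9

Distance in frame 1: 7.8. Distance in frame 2: 9.7.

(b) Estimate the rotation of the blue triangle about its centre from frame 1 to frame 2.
27° counter-clockwise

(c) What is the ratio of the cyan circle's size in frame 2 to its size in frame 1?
1.6×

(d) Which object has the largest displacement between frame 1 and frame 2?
the cyan cross

(moved 5.2; next 4.6)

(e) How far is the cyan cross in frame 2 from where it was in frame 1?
5.2

The cyan cross moved from (11.9, 16.1) to (10.5, 11.1), a distance of √(1.4² + 5.0²) ≈ 5.2.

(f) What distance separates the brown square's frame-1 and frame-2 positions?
2.1

The brown square moved from (4.3, 14.7) to (3.5, 16.6), a distance of √(0.8² + 1.9²) ≈ 2.1.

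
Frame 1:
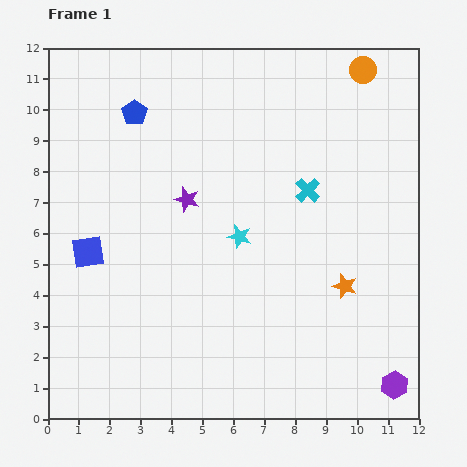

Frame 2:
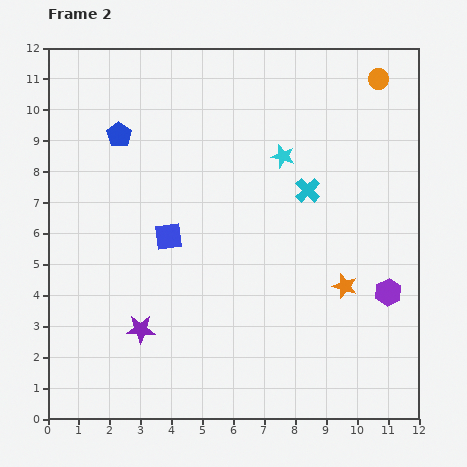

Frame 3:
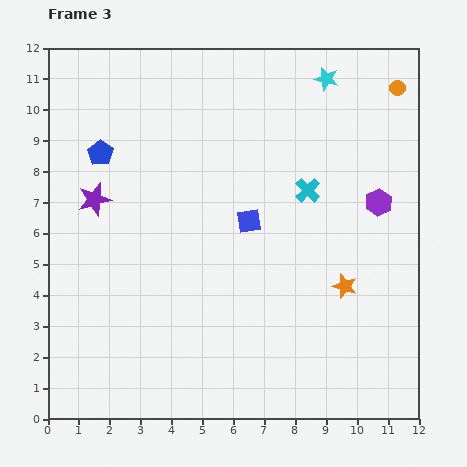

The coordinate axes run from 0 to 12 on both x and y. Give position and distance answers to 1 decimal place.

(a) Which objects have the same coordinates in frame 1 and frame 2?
the orange star, the cyan cross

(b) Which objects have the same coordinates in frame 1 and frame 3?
the orange star, the cyan cross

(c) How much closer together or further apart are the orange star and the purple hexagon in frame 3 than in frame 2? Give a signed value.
+1.5

Distance in frame 2: 1.4. Distance in frame 3: 2.9.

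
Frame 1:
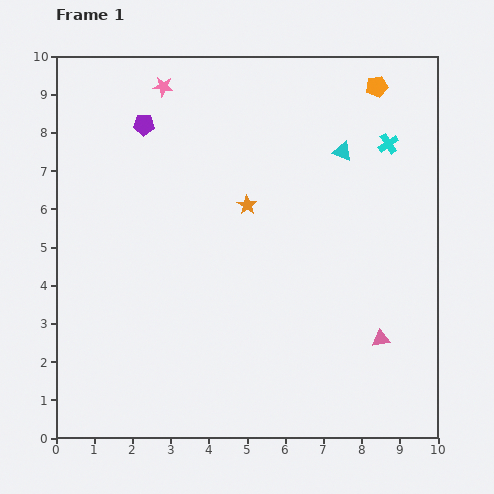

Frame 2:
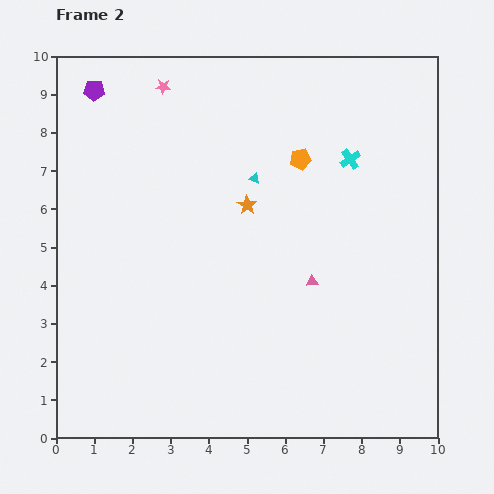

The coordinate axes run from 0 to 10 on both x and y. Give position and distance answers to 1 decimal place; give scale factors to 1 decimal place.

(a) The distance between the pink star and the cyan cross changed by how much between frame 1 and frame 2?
-0.8

Distance in frame 1: 6.1. Distance in frame 2: 5.3.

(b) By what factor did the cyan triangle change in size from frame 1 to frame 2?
0.6×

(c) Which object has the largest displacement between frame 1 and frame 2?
the orange pentagon

(moved 2.8; next 2.4)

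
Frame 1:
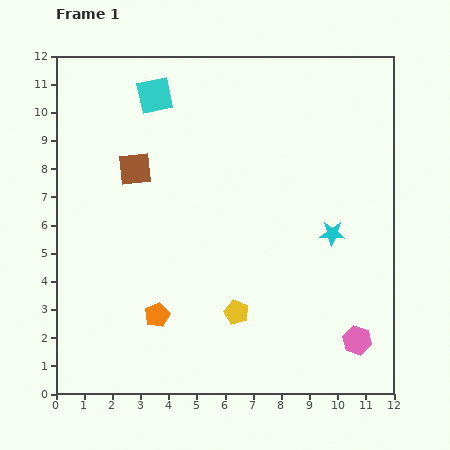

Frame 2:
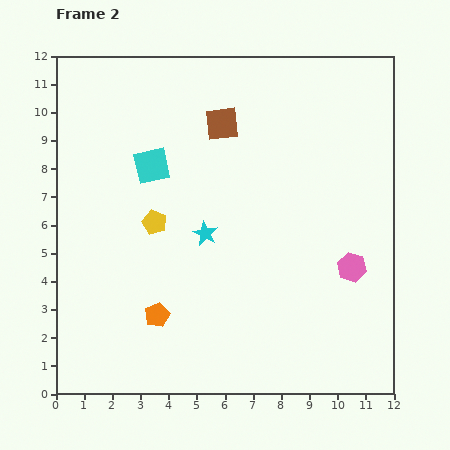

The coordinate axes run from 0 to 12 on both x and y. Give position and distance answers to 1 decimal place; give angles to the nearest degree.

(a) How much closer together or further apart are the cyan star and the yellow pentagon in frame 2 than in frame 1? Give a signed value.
-2.6

Distance in frame 1: 4.4. Distance in frame 2: 1.8.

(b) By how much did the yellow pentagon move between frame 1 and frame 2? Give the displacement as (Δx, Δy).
(-2.9, 3.2)

The yellow pentagon was at (6.4, 2.9) in frame 1 and (3.5, 6.1) in frame 2.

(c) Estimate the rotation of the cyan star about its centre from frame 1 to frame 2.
25° clockwise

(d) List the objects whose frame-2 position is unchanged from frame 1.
the orange pentagon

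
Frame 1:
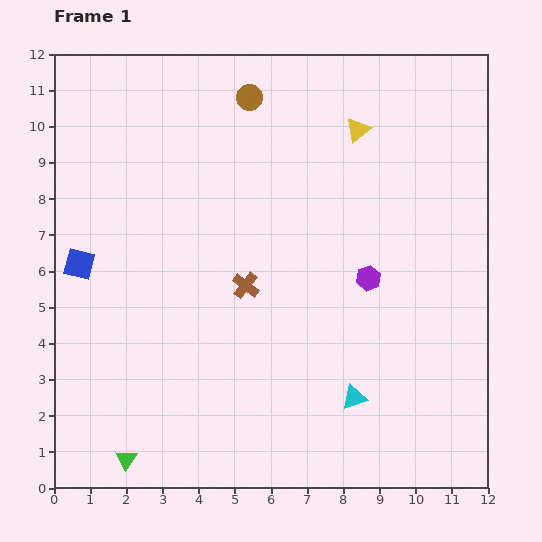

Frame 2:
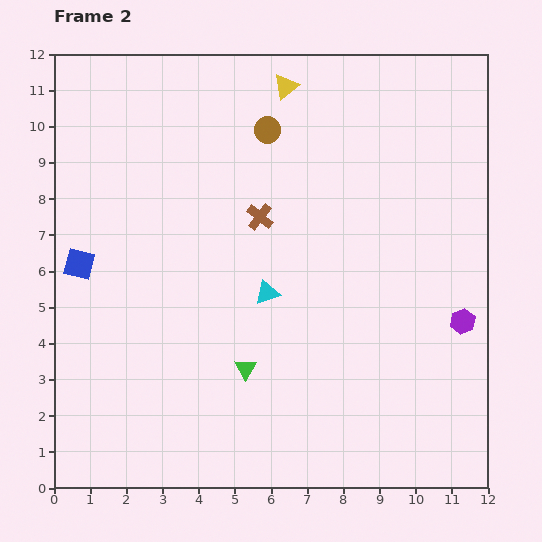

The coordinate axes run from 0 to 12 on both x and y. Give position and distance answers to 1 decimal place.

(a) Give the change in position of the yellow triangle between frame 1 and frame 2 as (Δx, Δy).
(-2.0, 1.2)

The yellow triangle was at (8.4, 9.9) in frame 1 and (6.4, 11.1) in frame 2.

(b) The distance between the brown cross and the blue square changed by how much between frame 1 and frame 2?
+0.6

Distance in frame 1: 4.6. Distance in frame 2: 5.2.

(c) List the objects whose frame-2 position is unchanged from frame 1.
the blue square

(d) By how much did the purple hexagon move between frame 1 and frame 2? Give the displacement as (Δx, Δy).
(2.6, -1.2)

The purple hexagon was at (8.7, 5.8) in frame 1 and (11.3, 4.6) in frame 2.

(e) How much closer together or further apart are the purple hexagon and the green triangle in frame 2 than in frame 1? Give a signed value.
-2.3

Distance in frame 1: 8.4. Distance in frame 2: 6.1.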